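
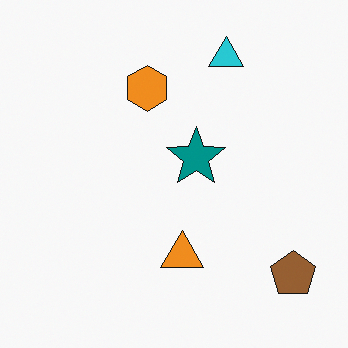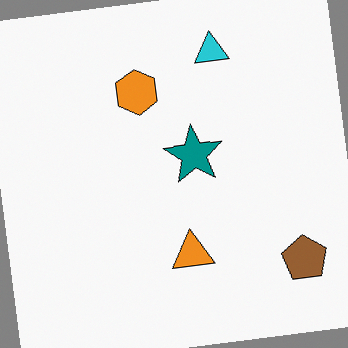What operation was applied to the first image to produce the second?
The transformation is: rotated counter-clockwise by a few degrees.

Every shape is tilted by the same angle and the image corners show triangular fill wedges — a whole-image rotation by a non-right angle.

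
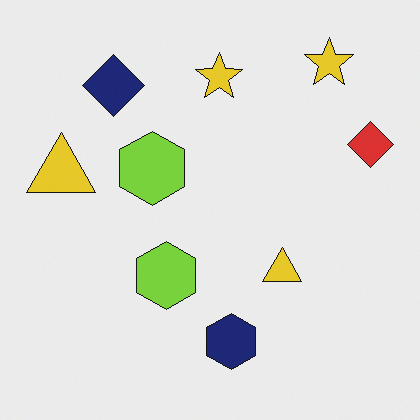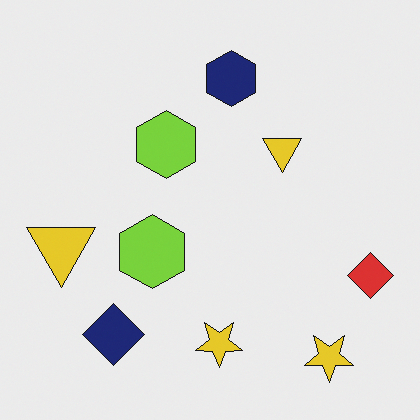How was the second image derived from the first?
This is the original image flipped vertically (top ↔ bottom).

The navy hexagon is in the bottom of the first image and the top of the second — shapes on opposite sides of the horizontal midline have swapped in a mirror flip.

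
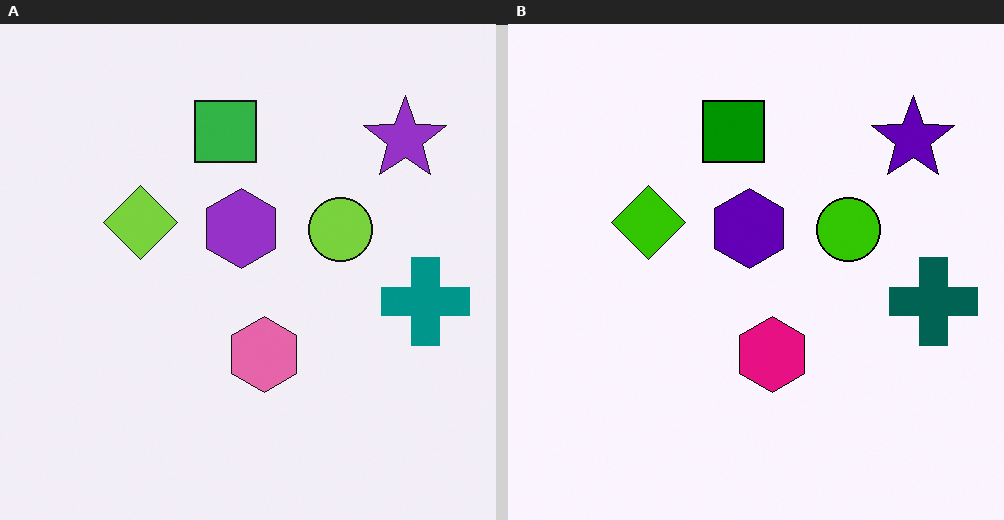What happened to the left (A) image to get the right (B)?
It was boosted in contrast.

Tones are pushed away from mid-grey across the whole image — a global contrast change.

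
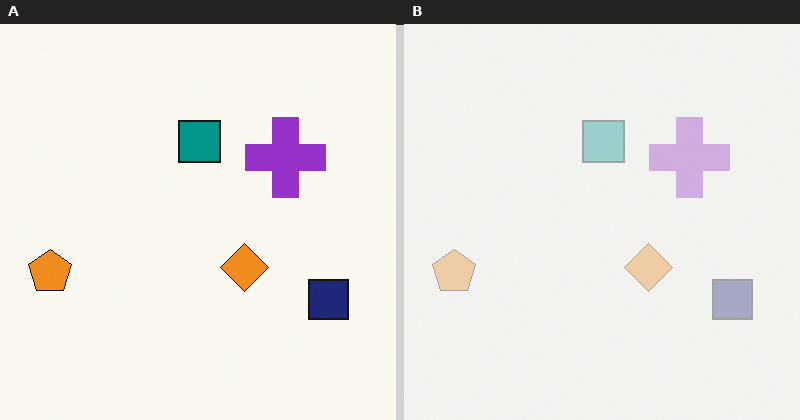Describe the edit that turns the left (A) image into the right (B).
The right (B) image is the left (A) washed out (contrast reduced).

Tones are pushed toward mid-grey across the whole image — a global contrast change.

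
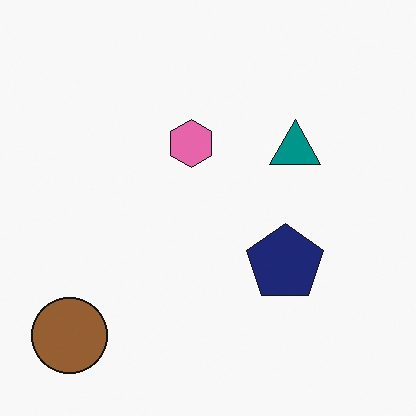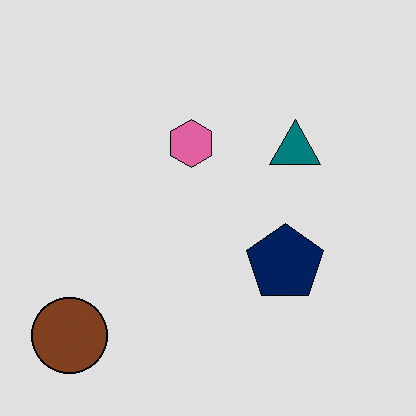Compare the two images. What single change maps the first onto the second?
Posterized to a reduced palette.

Each flat color has snapped to a coarser quantized level — most visibly, the near-white background has dropped to a flat grey.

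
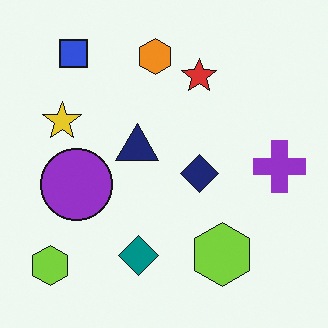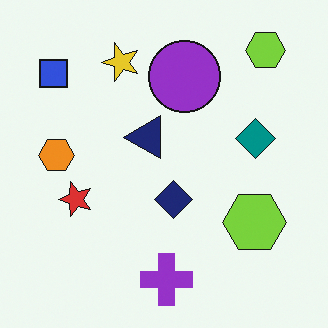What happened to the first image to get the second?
This is the original image transposed (reflected across the top-left ↔ bottom-right diagonal).

Shapes have swapped their row and column positions — what was in the top-right is now in the bottom-left — a diagonal reflection.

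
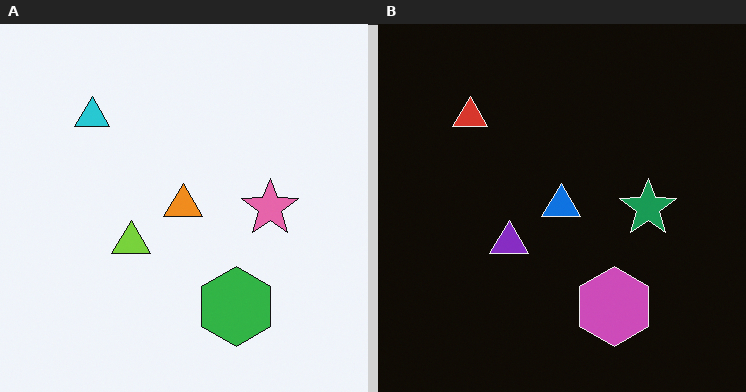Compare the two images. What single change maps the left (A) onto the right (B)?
This is the original image color-inverted (negative).

The light background has become dark and every shape's color is its complement — a photographic negative.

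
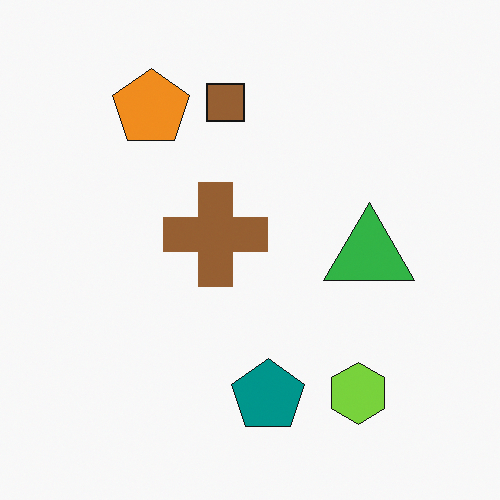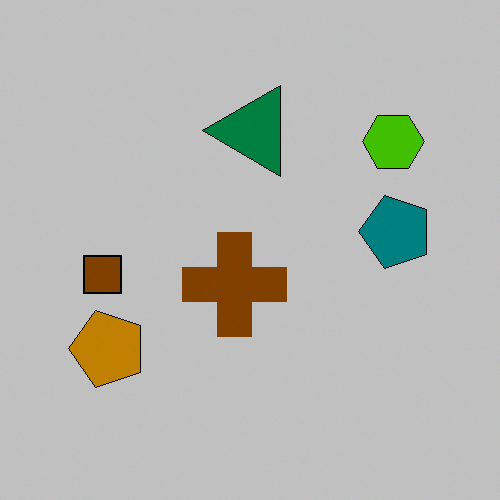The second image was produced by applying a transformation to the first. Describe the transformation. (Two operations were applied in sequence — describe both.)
The second image is the first rotated 90° counter-clockwise, then aggressively posterized.

The lime hexagon sits in the bottom-right of the first image and the top-right of the second — consistent with a whole-image 90° counter-clockwise rotation. Each flat color has snapped to a coarser quantized level — most visibly, the near-white background has dropped to a flat grey.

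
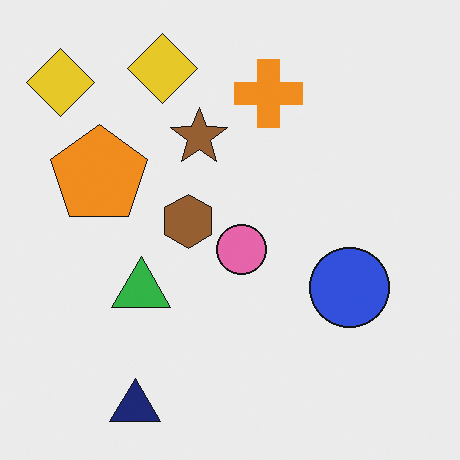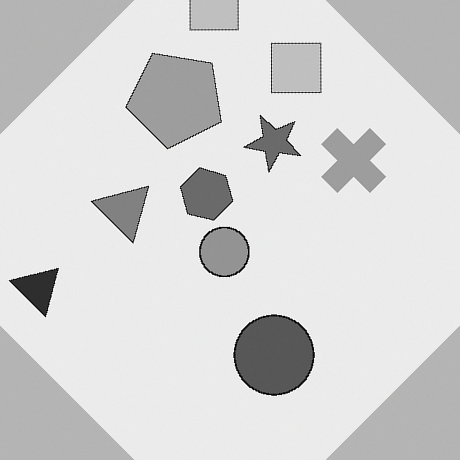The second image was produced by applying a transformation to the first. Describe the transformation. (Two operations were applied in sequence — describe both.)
It was rotated clockwise by a large amount — several tens of degrees, then converted to grayscale.

Every shape is tilted by the same angle and the image corners show triangular fill wedges — a whole-image rotation by a non-right angle. All color is removed — every shape is now a shade of grey.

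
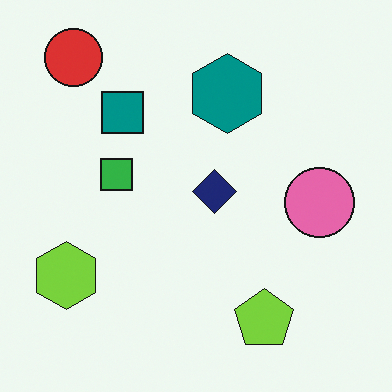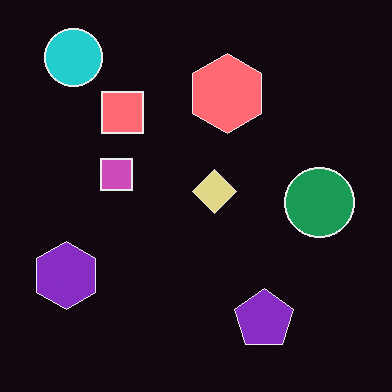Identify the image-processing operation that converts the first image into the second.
This is the original image color-inverted (negative).

The light background has become dark and every shape's color is its complement — a photographic negative.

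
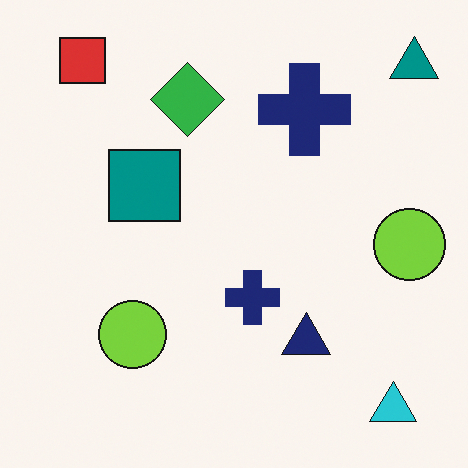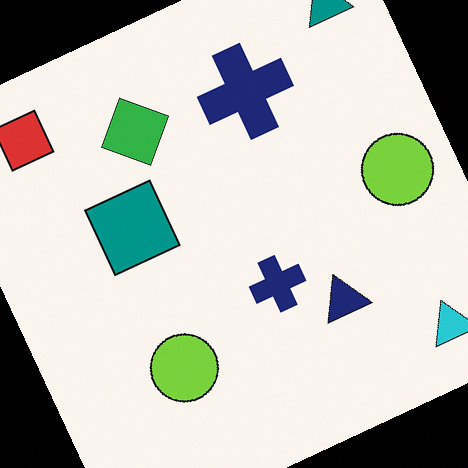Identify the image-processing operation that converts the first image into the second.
The transformation is: rotated counter-clockwise by a moderate amount.

Every shape is tilted by the same angle and the image corners show triangular fill wedges — a whole-image rotation by a non-right angle.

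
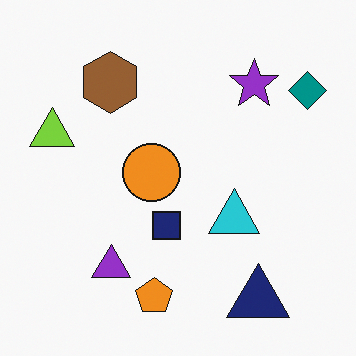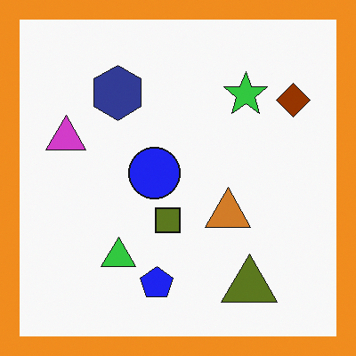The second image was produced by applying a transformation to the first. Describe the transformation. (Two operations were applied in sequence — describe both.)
The image was hue-shifted by a large amount, then framed with a orange border.

Every shape's color has rotated by the same amount around the hue wheel — a uniform hue shift. A solid orange frame runs around the edge of the second image, with the content slightly shrunk inside it.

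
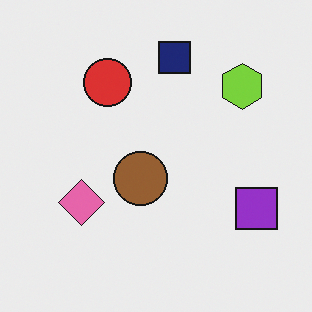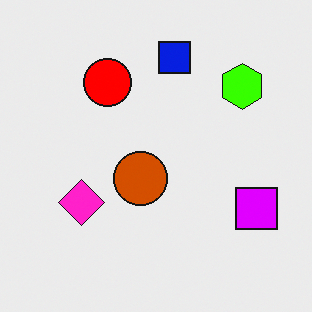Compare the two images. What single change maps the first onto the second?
Heavily oversaturated.

All colors are more vivid — a global saturation change.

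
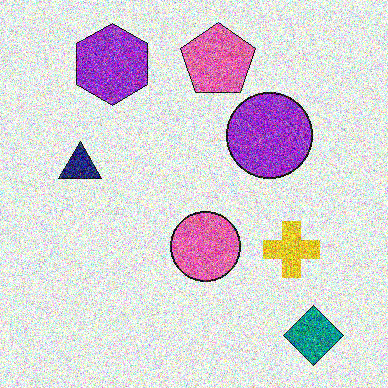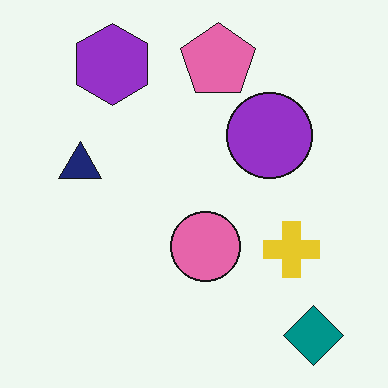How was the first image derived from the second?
Degraded with strong gaussian noise.

Random speckle covers the whole image, including the flat background.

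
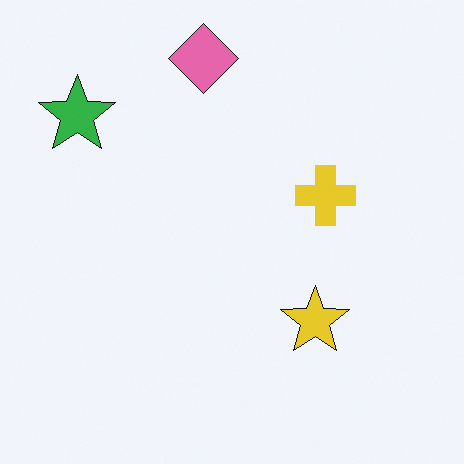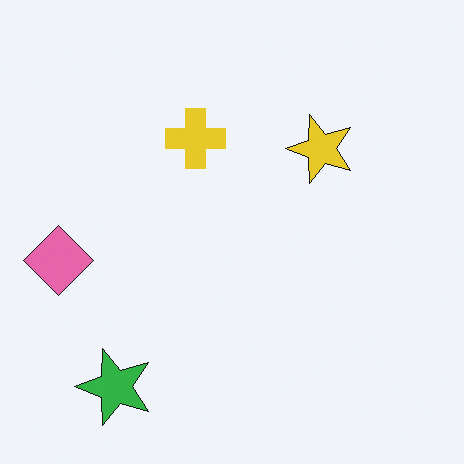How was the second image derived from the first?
It was rotated 90° counter-clockwise.

The green star sits in the top-left of the first image and the bottom-left of the second — consistent with a whole-image 90° counter-clockwise rotation.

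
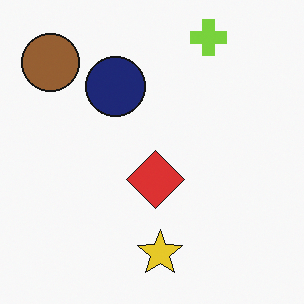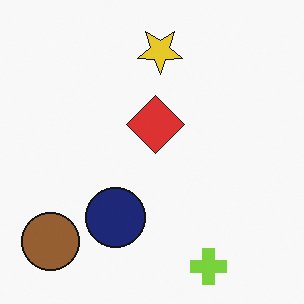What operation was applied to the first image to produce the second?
The image was flipped vertically (top ↔ bottom).

The lime cross is in the top-right of the first image and the bottom-right of the second — shapes on opposite sides of the horizontal midline have swapped in a mirror flip.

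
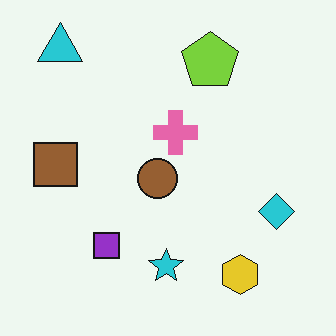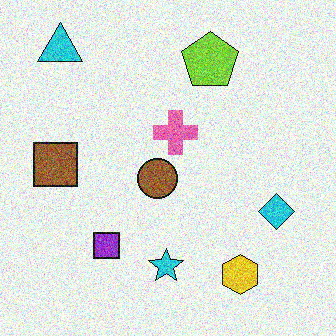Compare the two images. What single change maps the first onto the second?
The second image is the first degraded with heavy additive noise.

Random speckle covers the whole image, including the flat background.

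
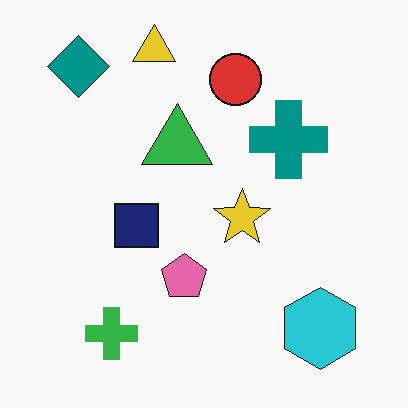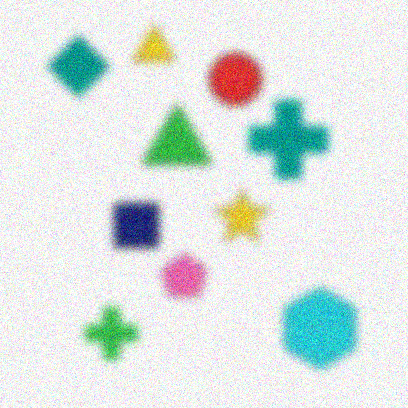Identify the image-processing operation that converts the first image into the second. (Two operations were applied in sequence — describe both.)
The image was noticeably gaussian-blurred, then degraded with visible gaussian noise.

Shape edges and outlines are uniformly softened across the whole image. Random speckle covers the whole image, including the flat background.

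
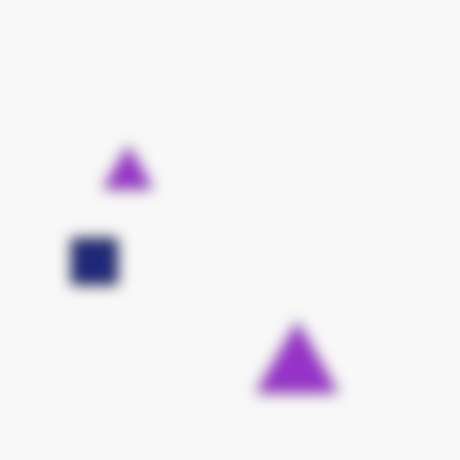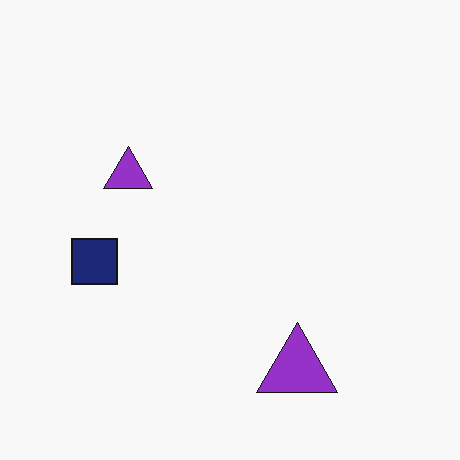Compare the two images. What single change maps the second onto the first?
This is the original image heavily blurred.

Shape edges and outlines are uniformly softened across the whole image.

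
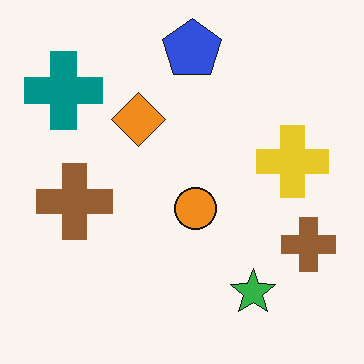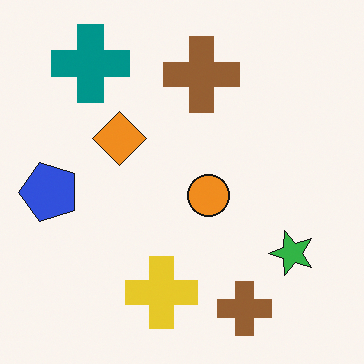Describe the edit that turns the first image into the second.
It was transposed (reflected across the top-left ↔ bottom-right diagonal).

Shapes have swapped their row and column positions — what was in the top-right is now in the bottom-left — a diagonal reflection.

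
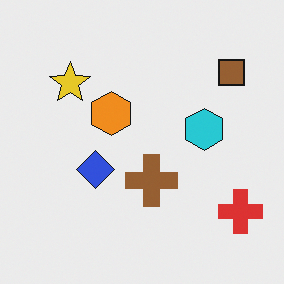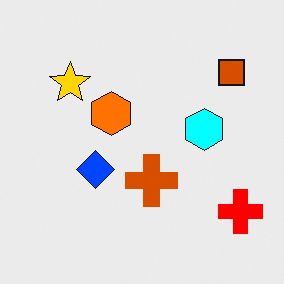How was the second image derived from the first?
The image was heavily oversaturated.

All colors are more vivid — a global saturation change.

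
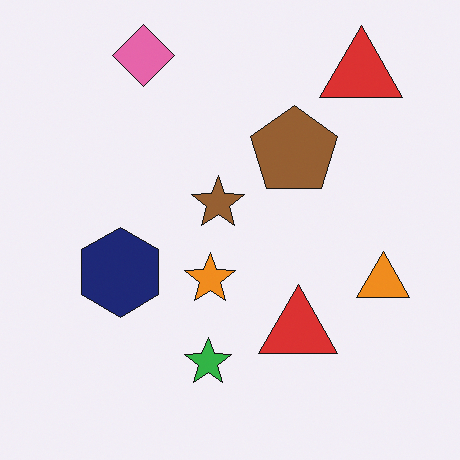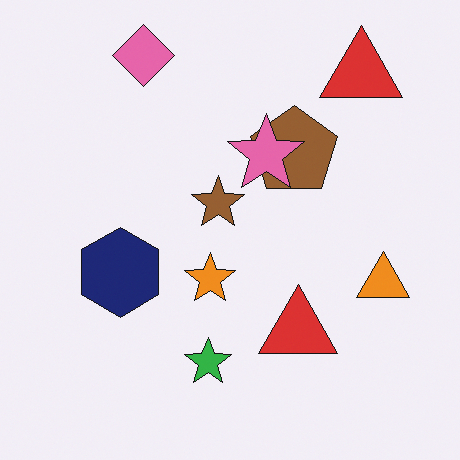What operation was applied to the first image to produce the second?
The second image is the first overlaid with an additional pink star.

A pink star appears in the second image that is absent from the first.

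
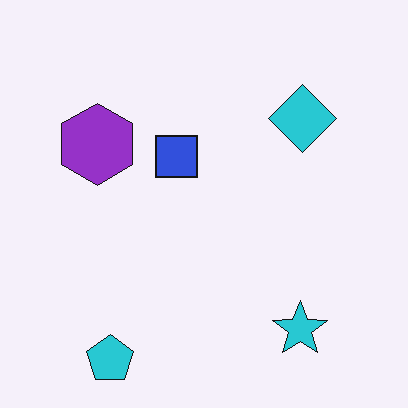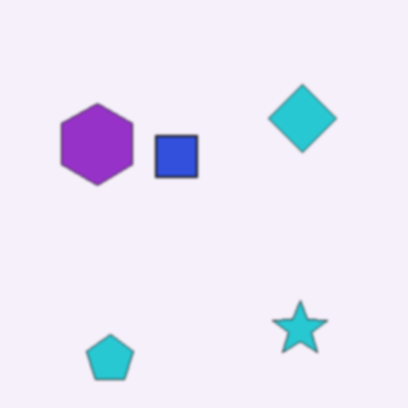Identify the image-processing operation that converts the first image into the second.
The second image is the first given a subtle gaussian blur.

Shape edges and outlines are uniformly softened across the whole image.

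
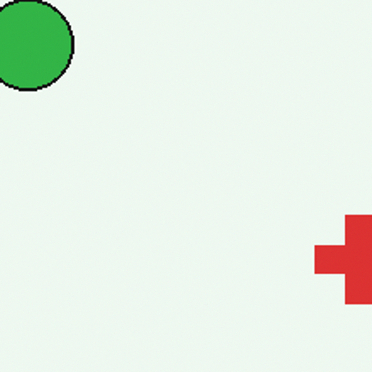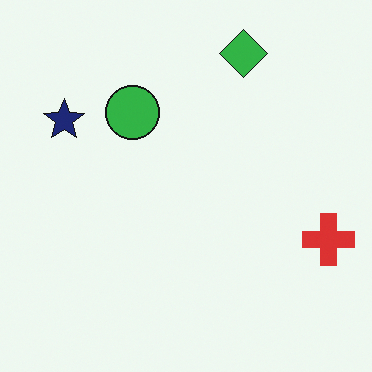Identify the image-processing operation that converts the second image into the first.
It was cropped tightly and scaled back up.

The visible shapes are larger and the field of view is narrower; shapes near the original edges may be partly or wholly outside the frame — a crop-and-rescale.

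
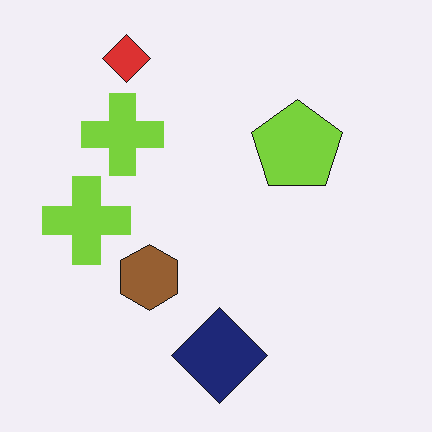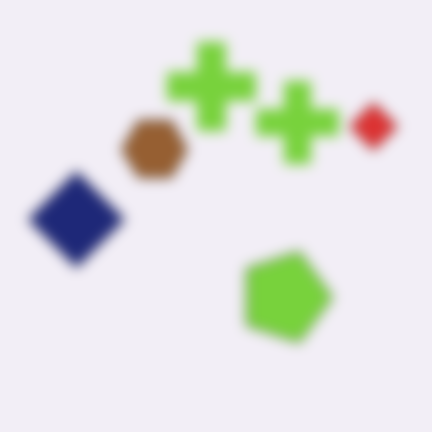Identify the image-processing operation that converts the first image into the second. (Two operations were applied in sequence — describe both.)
The image was rotated 90° clockwise, then strongly gaussian-blurred.

The red diamond sits in the top-left of the first image and the top-right of the second — consistent with a whole-image 90° clockwise rotation. Shape edges and outlines are uniformly softened across the whole image.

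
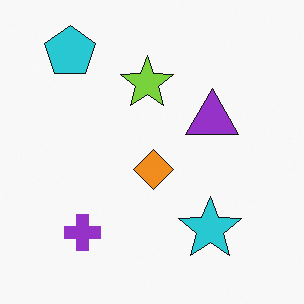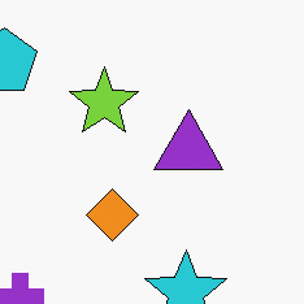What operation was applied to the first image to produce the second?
Cropped to a modestly smaller region and rescaled.

The visible shapes are larger and the field of view is narrower; shapes near the original edges may be partly or wholly outside the frame — a crop-and-rescale.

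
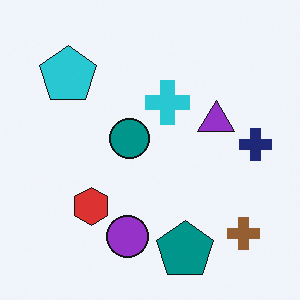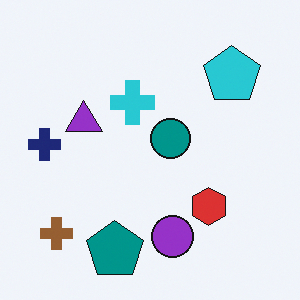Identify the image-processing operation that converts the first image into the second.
Flipped horizontally (left ↔ right).

The navy cross is in the right of the first image and the left of the second — shapes on opposite sides of the vertical midline have swapped in a mirror flip.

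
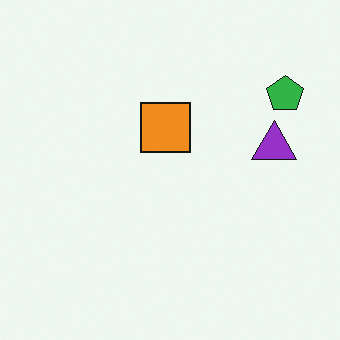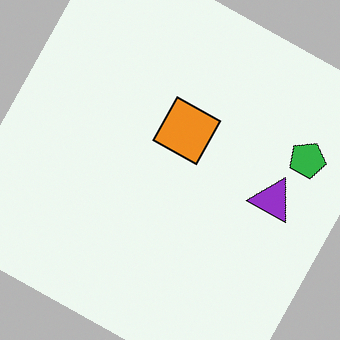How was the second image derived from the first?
The transformation is: rotated clockwise by a clearly visible amount.

Every shape is tilted by the same angle and the image corners show triangular fill wedges — a whole-image rotation by a non-right angle.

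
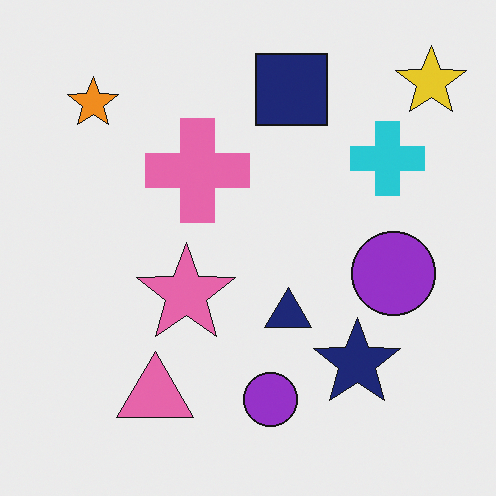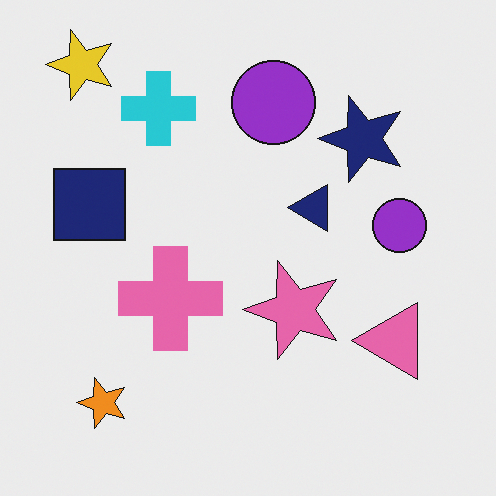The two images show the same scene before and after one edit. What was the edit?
The image was rotated 90° counter-clockwise.

The yellow star sits in the top-right of the first image and the top-left of the second — consistent with a whole-image 90° counter-clockwise rotation.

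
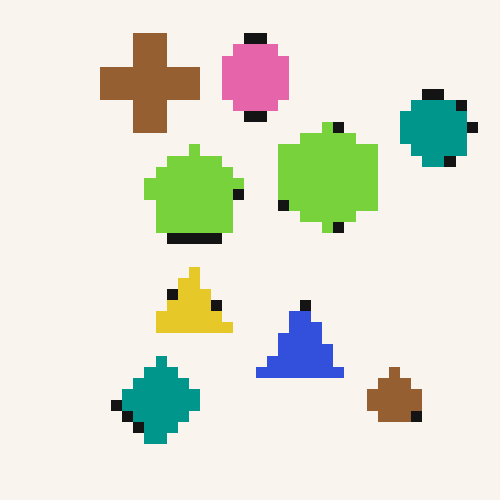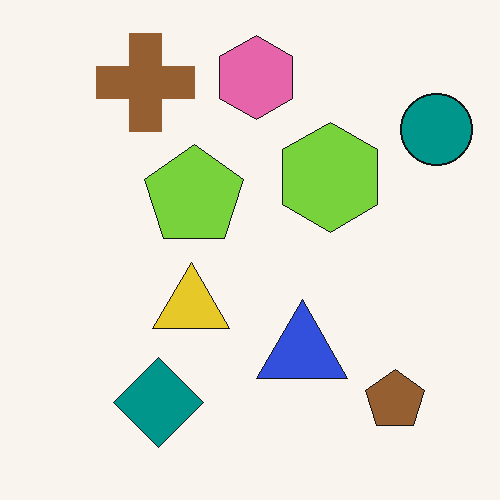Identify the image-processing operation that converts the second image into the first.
The transformation is: heavily pixelated into large blocks.

Shapes are reduced to large square blocks; fine edges and outlines are lost — a downscale-then-upscale (mosaic) effect.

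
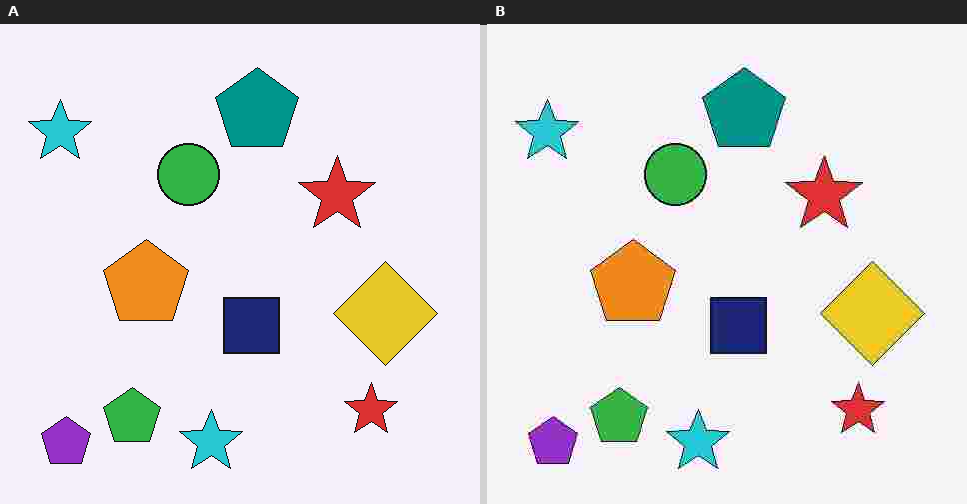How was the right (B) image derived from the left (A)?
It was degraded with heavy JPEG compression.

Blocky 8×8 compression artifacts appear around shape edges and the flat background shows ringing — characteristic JPEG degradation.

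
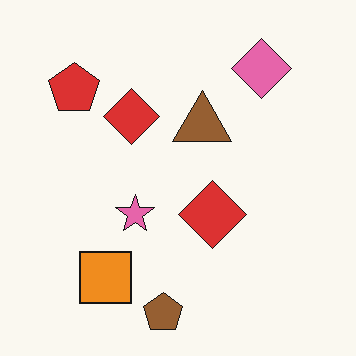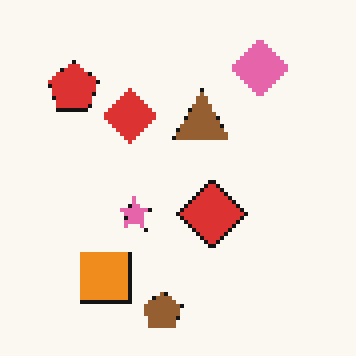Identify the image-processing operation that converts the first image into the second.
This is the original image lightly pixelated (a mild mosaic effect).

Shapes are reduced to large square blocks; fine edges and outlines are lost — a downscale-then-upscale (mosaic) effect.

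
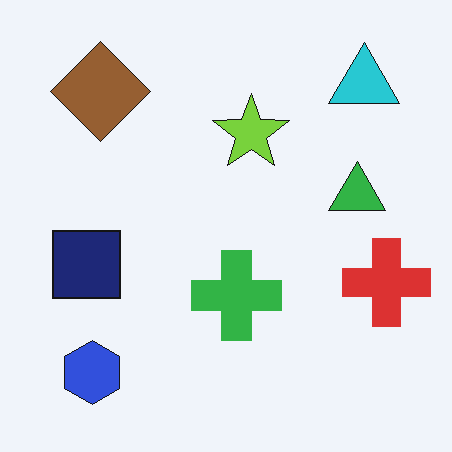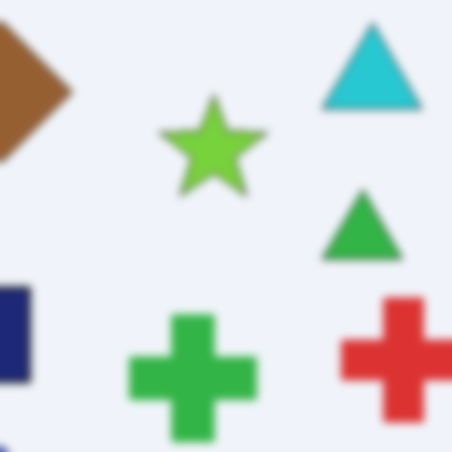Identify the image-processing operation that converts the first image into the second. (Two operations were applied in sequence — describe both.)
This is the original image cropped slightly and scaled back up, then noticeably gaussian-blurred.

The visible shapes are larger and the field of view is narrower; shapes near the original edges may be partly or wholly outside the frame — a crop-and-rescale. Shape edges and outlines are uniformly softened across the whole image.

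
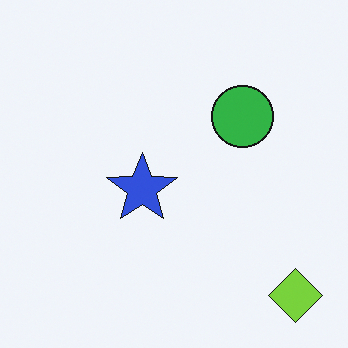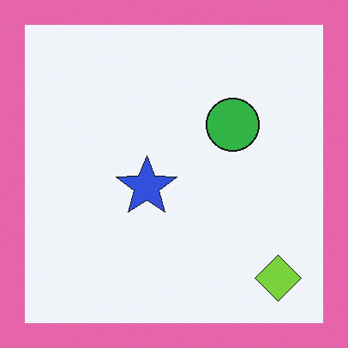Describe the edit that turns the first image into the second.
The transformation is: framed with a pink border.

A solid pink frame runs around the edge of the second image, with the content slightly shrunk inside it.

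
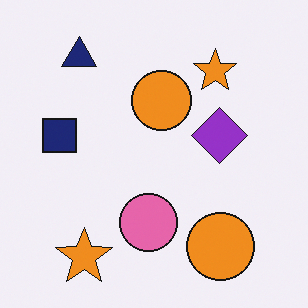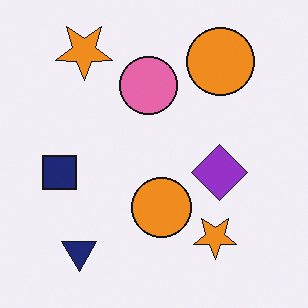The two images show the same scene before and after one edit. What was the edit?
The transformation is: flipped vertically (top ↔ bottom).

The navy triangle is in the top-left of the first image and the bottom-left of the second — shapes on opposite sides of the horizontal midline have swapped in a mirror flip.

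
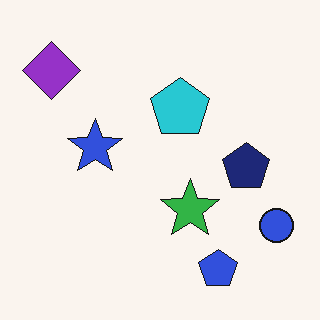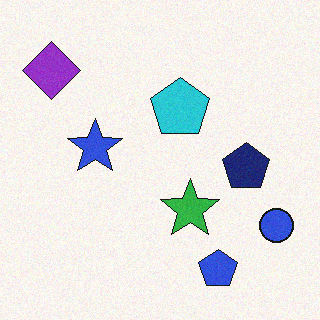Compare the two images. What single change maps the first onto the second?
The transformation is: degraded with a light layer of grain.

Random speckle covers the whole image, including the flat background.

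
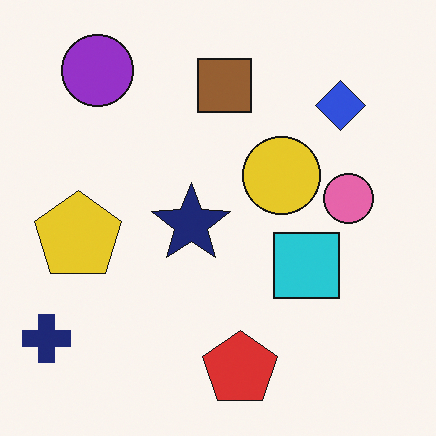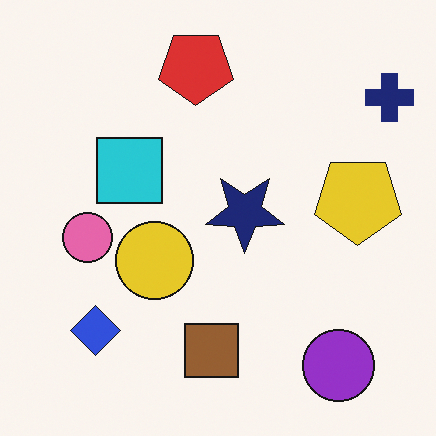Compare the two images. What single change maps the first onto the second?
Rotated 180°.

The navy cross sits in the bottom-left of the first image and the top-right of the second — consistent with a whole-image 180° rotation.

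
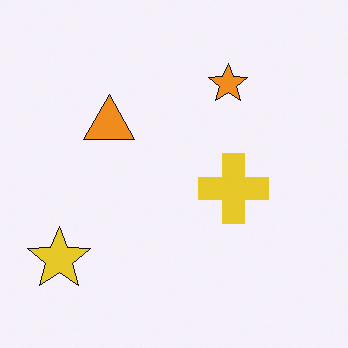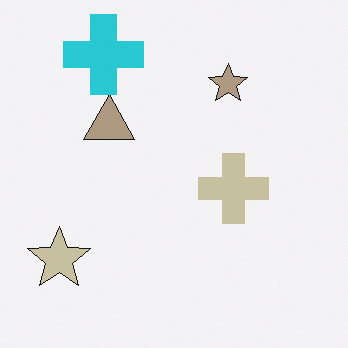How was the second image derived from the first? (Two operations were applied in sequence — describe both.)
The image was made much more muted (saturation change), then overlaid with an additional cyan cross.

All colors are more muted and greyish — a global saturation change. A cyan cross appears in the second image that is absent from the first.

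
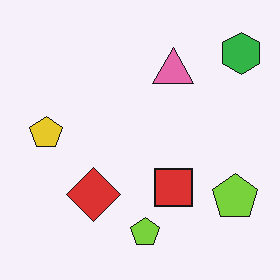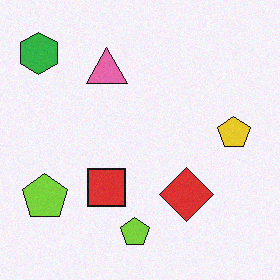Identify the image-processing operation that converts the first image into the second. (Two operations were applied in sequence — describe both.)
The second image is the first flipped horizontally (left ↔ right), then degraded with subtle gaussian noise.

The green hexagon is in the top-right of the first image and the top-left of the second — shapes on opposite sides of the vertical midline have swapped in a mirror flip. Random speckle covers the whole image, including the flat background.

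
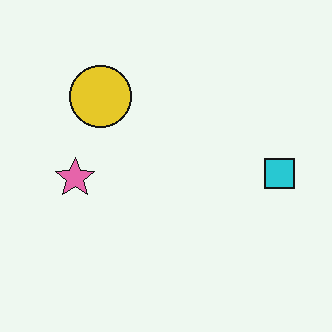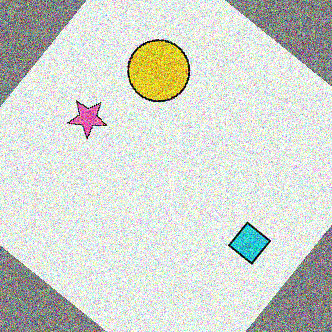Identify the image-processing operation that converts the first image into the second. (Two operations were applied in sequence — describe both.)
This is the original image rotated clockwise by a large amount — several tens of degrees, then degraded with a thick layer of grain.

Every shape is tilted by the same angle and the image corners show triangular fill wedges — a whole-image rotation by a non-right angle. Random speckle covers the whole image, including the flat background.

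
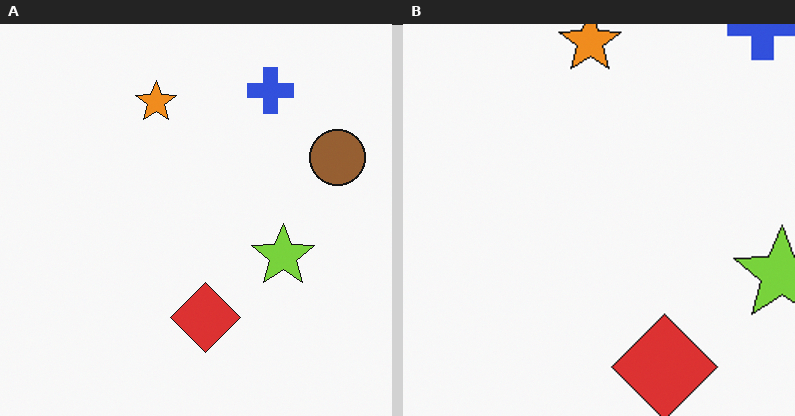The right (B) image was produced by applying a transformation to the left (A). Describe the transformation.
The image was cropped to a modestly smaller region and rescaled.

The visible shapes are larger and the field of view is narrower; shapes near the original edges may be partly or wholly outside the frame — a crop-and-rescale.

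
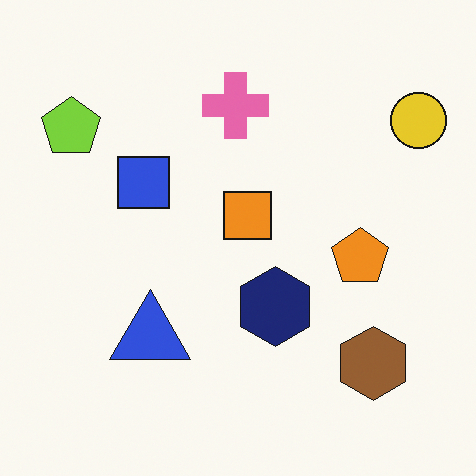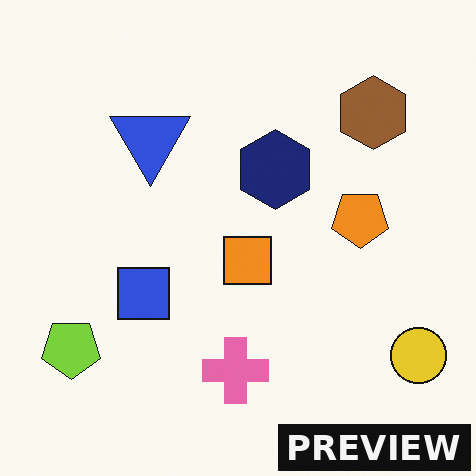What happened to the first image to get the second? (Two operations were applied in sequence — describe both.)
The image was flipped vertically (top ↔ bottom), then watermarked with the text "PREVIEW" in the lower-right corner.

The pink cross is in the top of the first image and the bottom of the second — shapes on opposite sides of the horizontal midline have swapped in a mirror flip. A dark label reading "PREVIEW" appears in the lower-right corner.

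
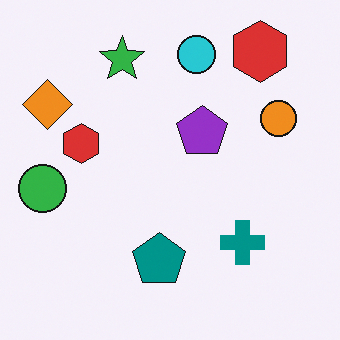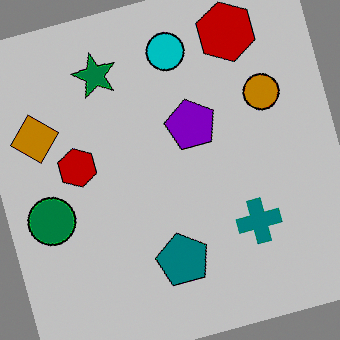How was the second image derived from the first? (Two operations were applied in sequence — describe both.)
The image was rotated counter-clockwise by a clearly visible amount, then heavily posterized to just a handful of flat colors.

Every shape is tilted by the same angle and the image corners show triangular fill wedges — a whole-image rotation by a non-right angle. Each flat color has snapped to a coarser quantized level — most visibly, the near-white background has dropped to a flat grey.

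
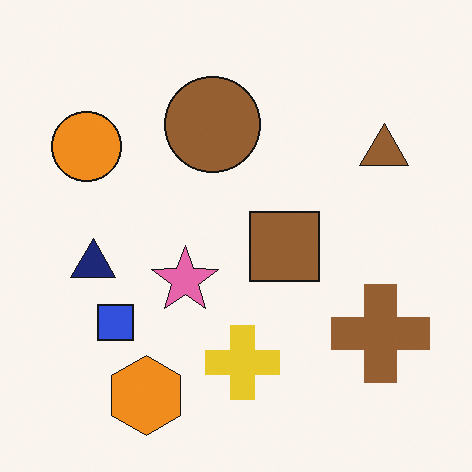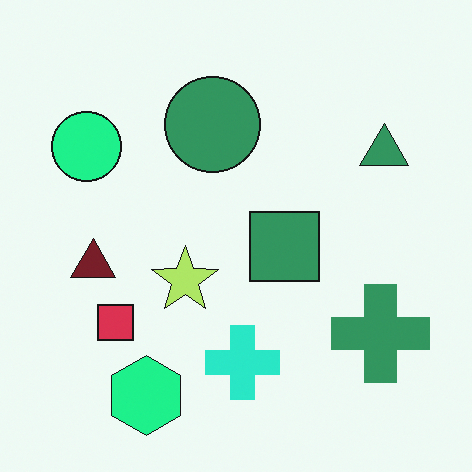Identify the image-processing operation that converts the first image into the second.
This is the original image hue-shifted by a moderate amount.

Every shape's color has rotated by the same amount around the hue wheel — a uniform hue shift.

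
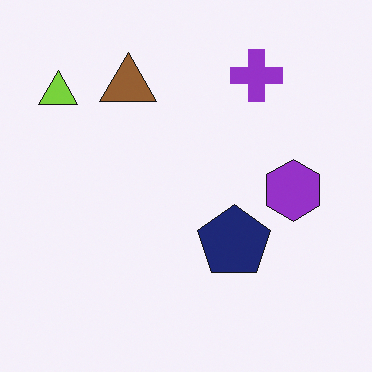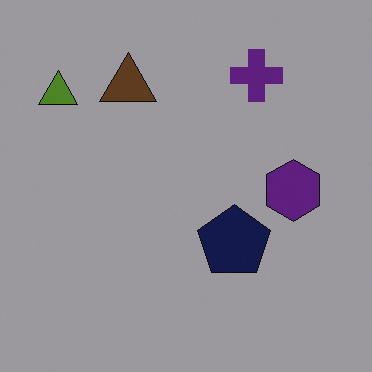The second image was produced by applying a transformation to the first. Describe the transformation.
This is the original image darkened a lot.

Every pixel — background and shapes alike — is uniformly darkened.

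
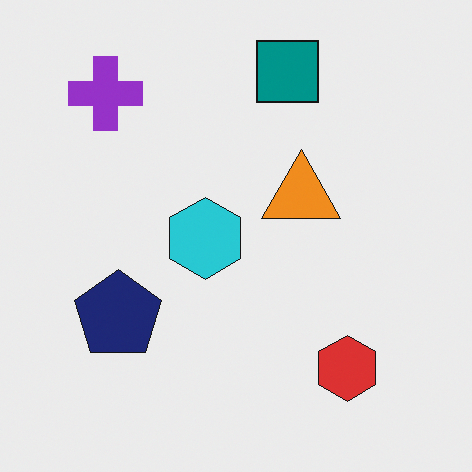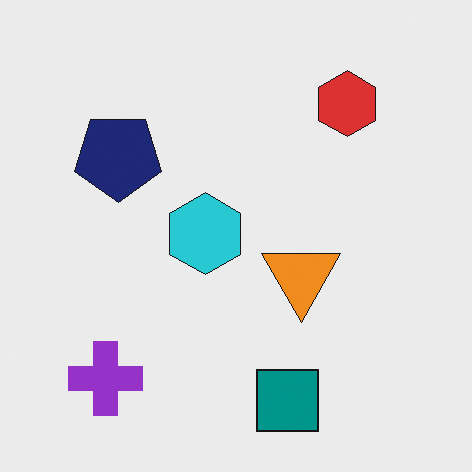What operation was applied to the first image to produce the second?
It was flipped vertically (top ↔ bottom).

The teal square is in the top of the first image and the bottom of the second — shapes on opposite sides of the horizontal midline have swapped in a mirror flip.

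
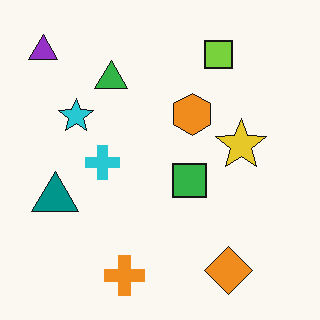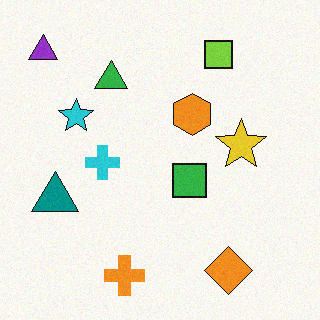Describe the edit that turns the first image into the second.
The image was degraded with a light layer of grain.

Random speckle covers the whole image, including the flat background.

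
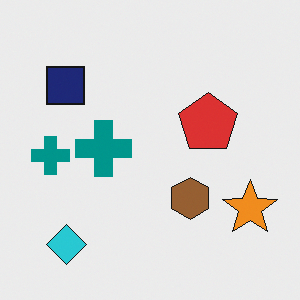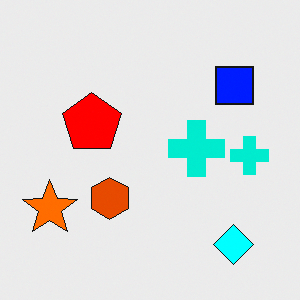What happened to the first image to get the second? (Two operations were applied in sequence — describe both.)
This is the original image flipped horizontally (left ↔ right), then made much more vivid (saturation change).

The orange star is in the bottom-right of the first image and the bottom-left of the second — shapes on opposite sides of the vertical midline have swapped in a mirror flip. All colors are more vivid — a global saturation change.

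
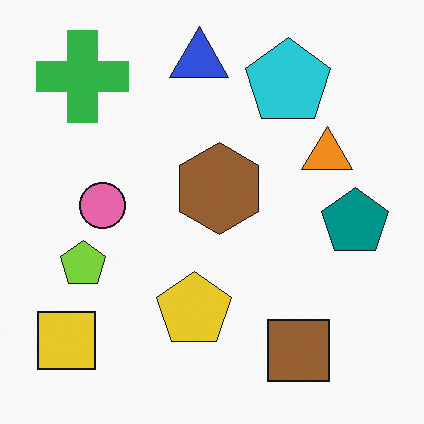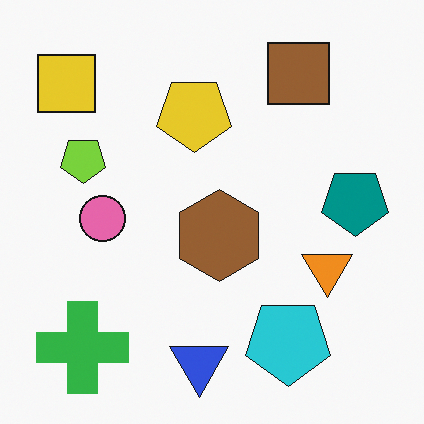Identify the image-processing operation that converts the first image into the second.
The second image is the first flipped vertically (top ↔ bottom).

The blue triangle is in the top of the first image and the bottom of the second — shapes on opposite sides of the horizontal midline have swapped in a mirror flip.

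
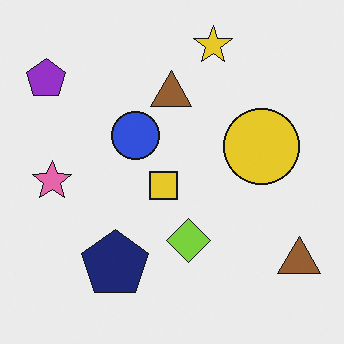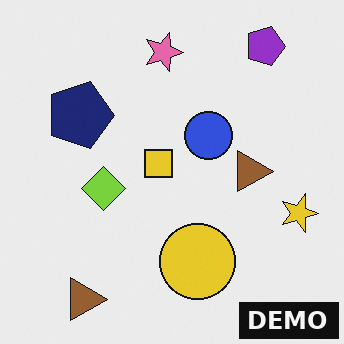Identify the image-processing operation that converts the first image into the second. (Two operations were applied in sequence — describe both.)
It was rotated 90° clockwise, then watermarked with the text "DEMO" in the lower-right corner.

The purple pentagon sits in the top-left of the first image and the top-right of the second — consistent with a whole-image 90° clockwise rotation. A dark label reading "DEMO" appears in the lower-right corner.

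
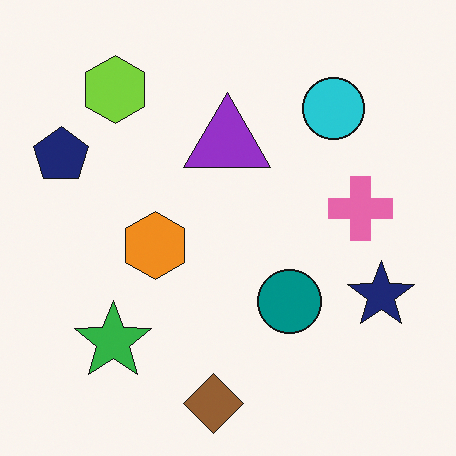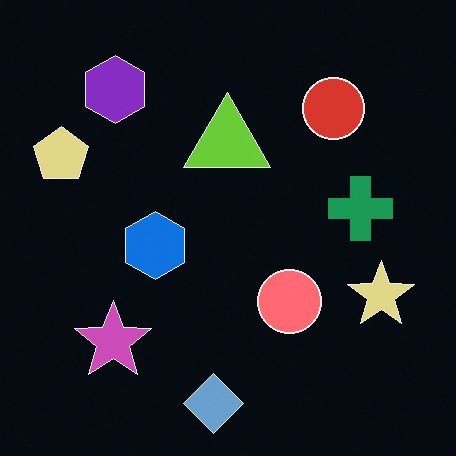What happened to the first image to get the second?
The image was color-inverted (negative).

The light background has become dark and every shape's color is its complement — a photographic negative.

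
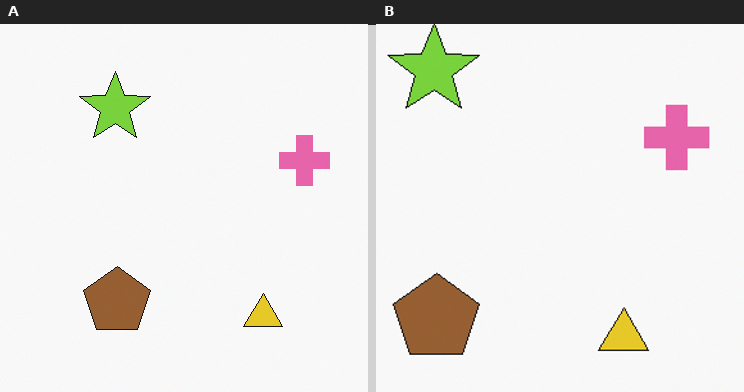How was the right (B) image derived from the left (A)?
This is the original image cropped to a modestly smaller region and rescaled.

The visible shapes are larger and the field of view is narrower; shapes near the original edges may be partly or wholly outside the frame — a crop-and-rescale.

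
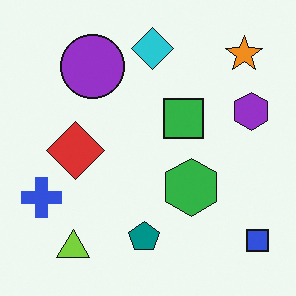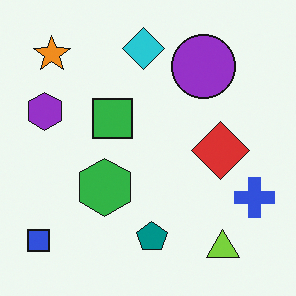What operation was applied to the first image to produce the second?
This is the original image flipped horizontally (left ↔ right).

The blue square is in the bottom-right of the first image and the bottom-left of the second — shapes on opposite sides of the vertical midline have swapped in a mirror flip.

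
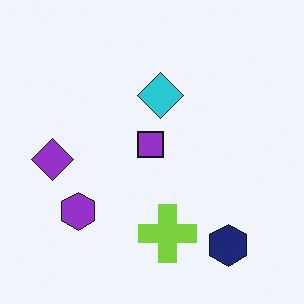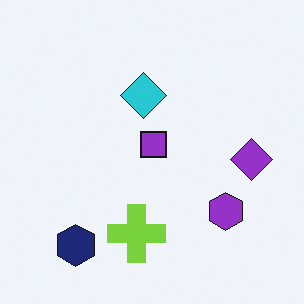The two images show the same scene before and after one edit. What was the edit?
This is the original image flipped horizontally (left ↔ right).

The purple diamond is in the left of the first image and the right of the second — shapes on opposite sides of the vertical midline have swapped in a mirror flip.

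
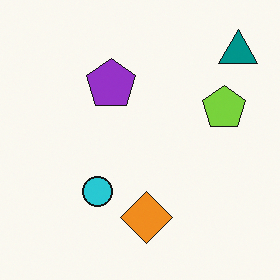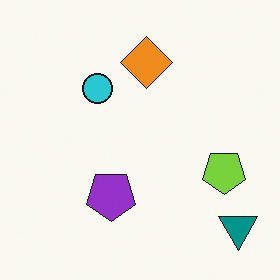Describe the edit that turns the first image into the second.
The second image is the first flipped vertically (top ↔ bottom).

The teal triangle is in the top-right of the first image and the bottom-right of the second — shapes on opposite sides of the horizontal midline have swapped in a mirror flip.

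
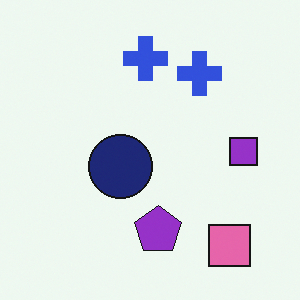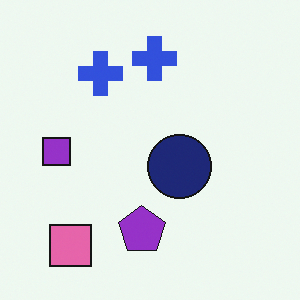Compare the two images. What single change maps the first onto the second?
It was flipped horizontally (left ↔ right).

The purple square is in the right of the first image and the left of the second — shapes on opposite sides of the vertical midline have swapped in a mirror flip.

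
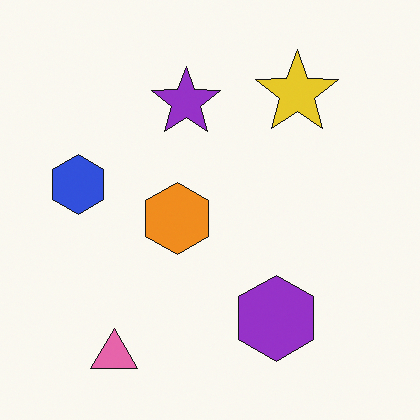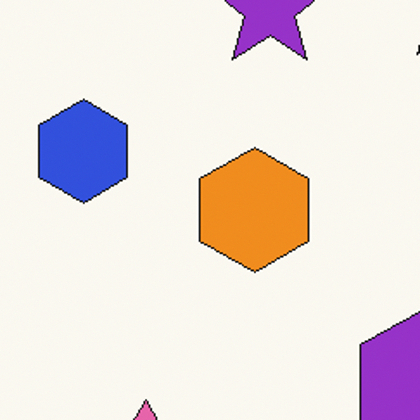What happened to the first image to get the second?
It was cropped tightly and scaled back up.

The visible shapes are larger and the field of view is narrower; shapes near the original edges may be partly or wholly outside the frame — a crop-and-rescale.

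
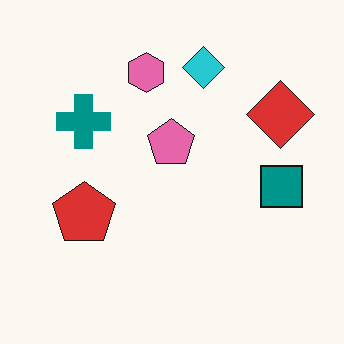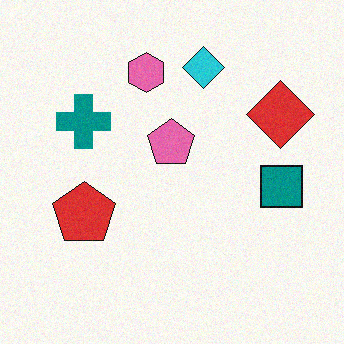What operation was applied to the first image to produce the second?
The second image is the first degraded with subtle gaussian noise.

Random speckle covers the whole image, including the flat background.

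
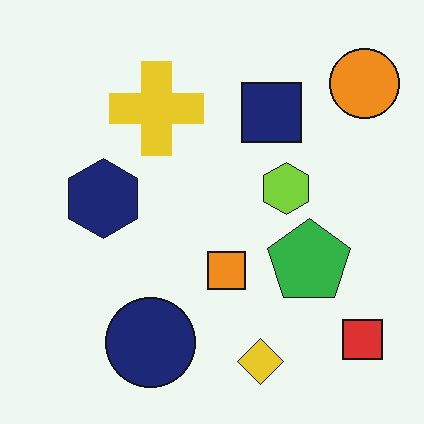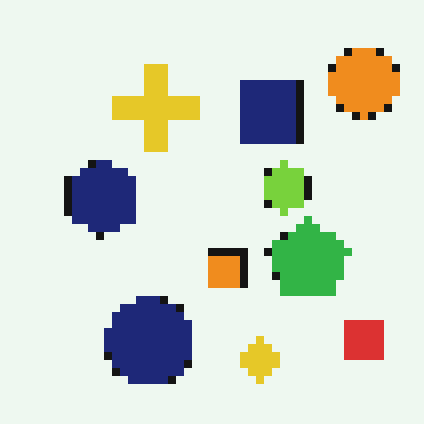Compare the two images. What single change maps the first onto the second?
This is the original image moderately pixelated.

Shapes are reduced to large square blocks; fine edges and outlines are lost — a downscale-then-upscale (mosaic) effect.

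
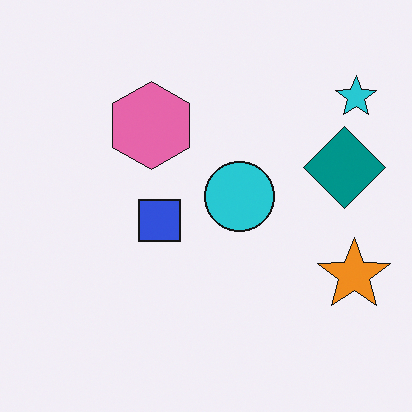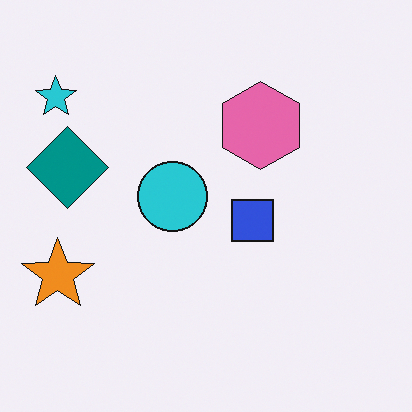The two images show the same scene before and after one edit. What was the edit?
The transformation is: flipped horizontally (left ↔ right).

The cyan star is in the top-right of the first image and the top-left of the second — shapes on opposite sides of the vertical midline have swapped in a mirror flip.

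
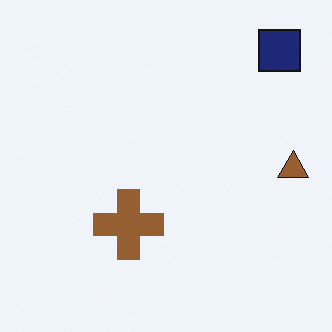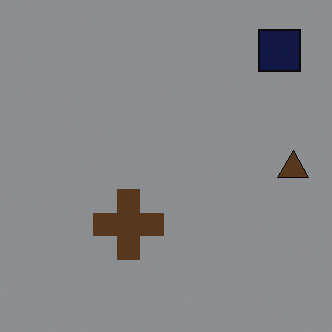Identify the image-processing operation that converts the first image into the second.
Substantially darkened.

Every pixel — background and shapes alike — is uniformly darkened.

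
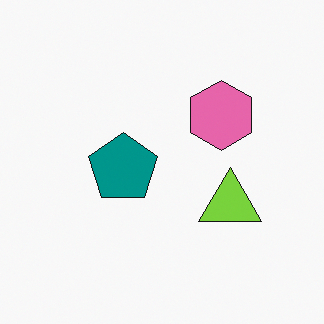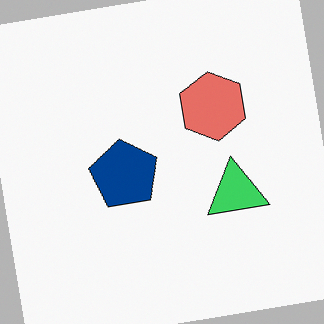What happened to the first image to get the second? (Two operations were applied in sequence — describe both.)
The image was rotated counter-clockwise by a small amount, then hue-shifted by a small amount.

Every shape is tilted by the same angle and the image corners show triangular fill wedges — a whole-image rotation by a non-right angle. Every shape's color has rotated by the same amount around the hue wheel — a uniform hue shift.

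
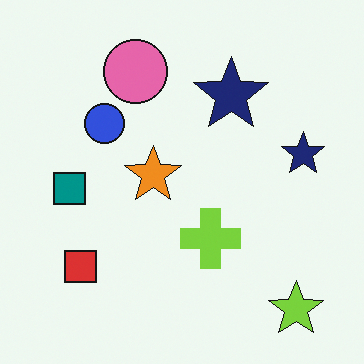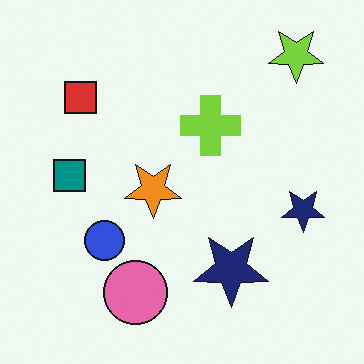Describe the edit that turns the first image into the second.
It was flipped vertically (top ↔ bottom).

The lime star is in the bottom-right of the first image and the top-right of the second — shapes on opposite sides of the horizontal midline have swapped in a mirror flip.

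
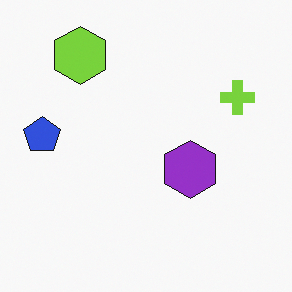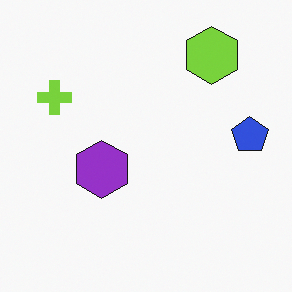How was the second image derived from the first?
The image was flipped horizontally (left ↔ right).

The blue pentagon is in the left of the first image and the right of the second — shapes on opposite sides of the vertical midline have swapped in a mirror flip.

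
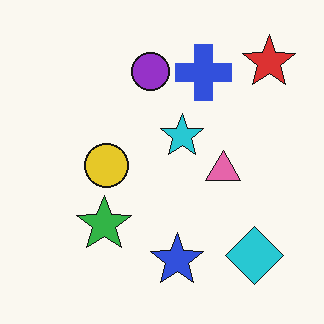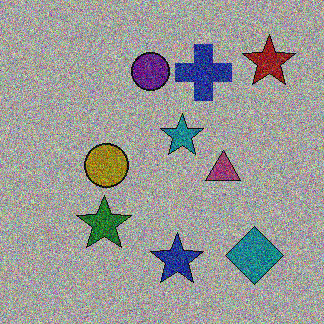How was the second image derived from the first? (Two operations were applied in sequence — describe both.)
The second image is the first substantially darkened, then degraded with strong gaussian noise.

Every pixel — background and shapes alike — is uniformly darkened. Random speckle covers the whole image, including the flat background.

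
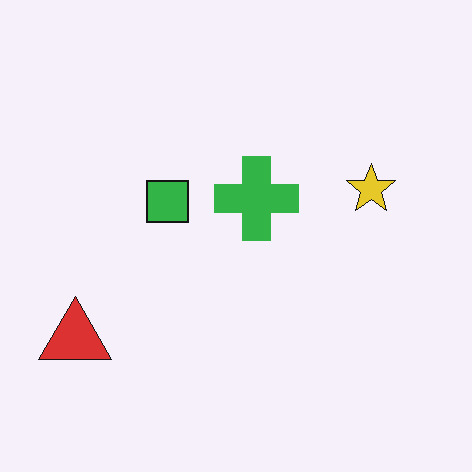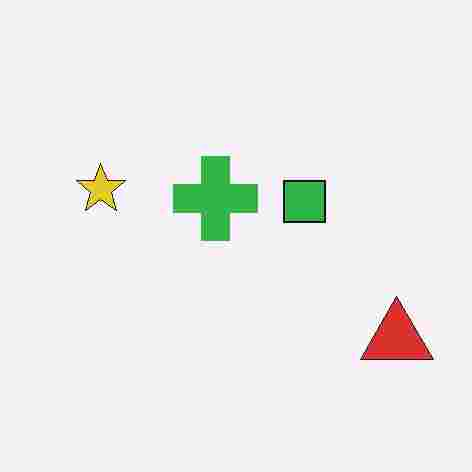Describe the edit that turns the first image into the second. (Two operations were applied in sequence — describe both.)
The second image is the first flipped horizontally (left ↔ right), then degraded with heavy JPEG compression.

The red triangle is in the bottom-left of the first image and the bottom-right of the second — shapes on opposite sides of the vertical midline have swapped in a mirror flip. Blocky 8×8 compression artifacts appear around shape edges and the flat background shows ringing — characteristic JPEG degradation.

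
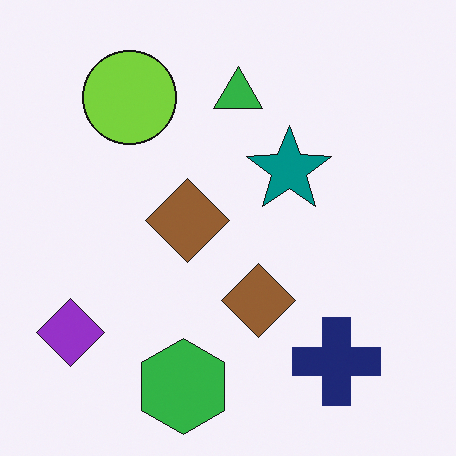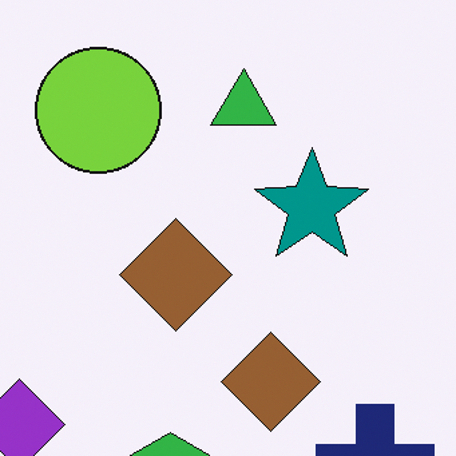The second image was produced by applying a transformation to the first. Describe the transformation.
The transformation is: cropped slightly and scaled back up.

The visible shapes are larger and the field of view is narrower; shapes near the original edges may be partly or wholly outside the frame — a crop-and-rescale.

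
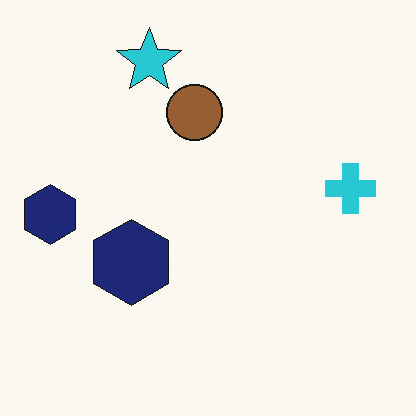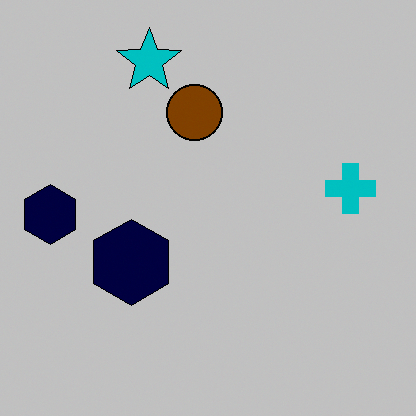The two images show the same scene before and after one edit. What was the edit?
It was aggressively posterized.

Each flat color has snapped to a coarser quantized level — most visibly, the near-white background has dropped to a flat grey.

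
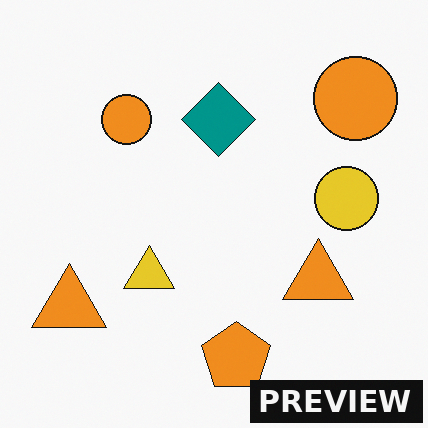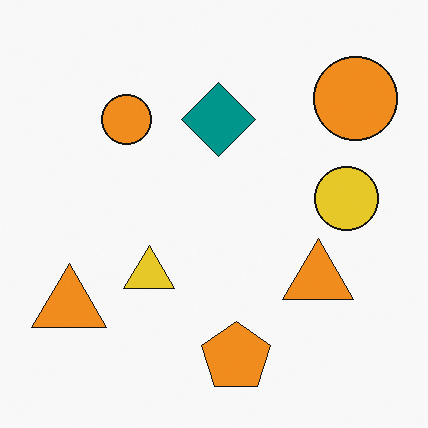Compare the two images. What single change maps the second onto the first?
The transformation is: watermarked with the text "PREVIEW" in the lower-right corner.

A dark label reading "PREVIEW" appears in the lower-right corner.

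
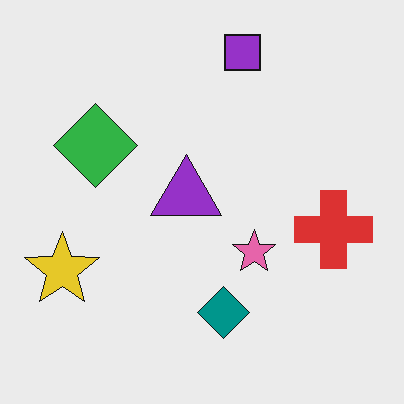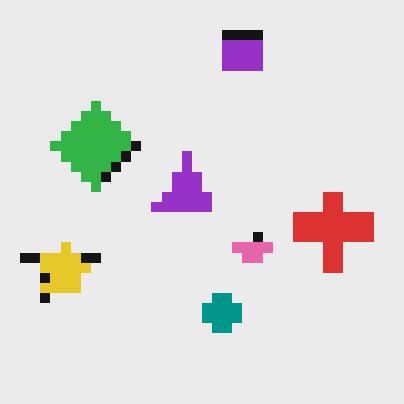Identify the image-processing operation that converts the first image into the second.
The transformation is: heavily pixelated into large blocks.

Shapes are reduced to large square blocks; fine edges and outlines are lost — a downscale-then-upscale (mosaic) effect.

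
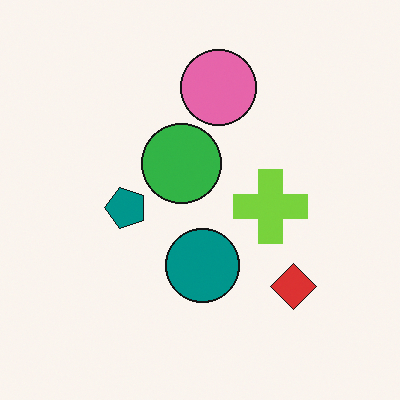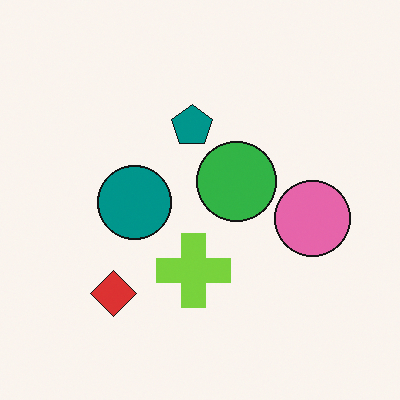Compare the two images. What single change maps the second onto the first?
Rotated 90° counter-clockwise.

The red diamond sits in the bottom-left of the second image and the bottom-right of the first — consistent with a whole-image 90° counter-clockwise rotation.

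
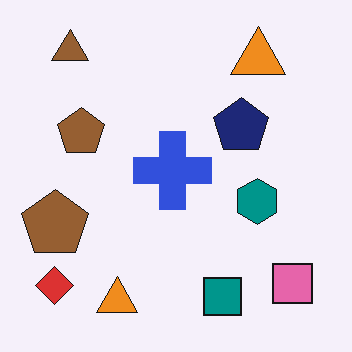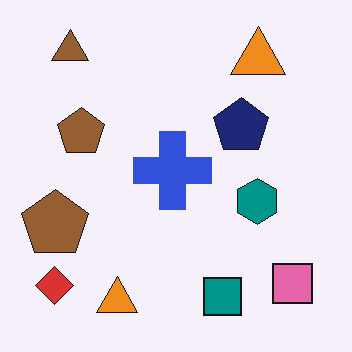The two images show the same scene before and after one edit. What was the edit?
It was JPEG-compressed with visible artifacts.

Blocky 8×8 compression artifacts appear around shape edges and the flat background shows ringing — characteristic JPEG degradation.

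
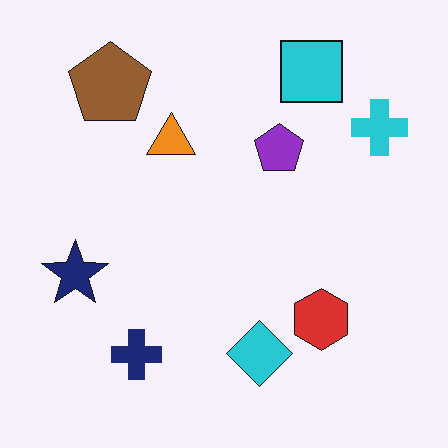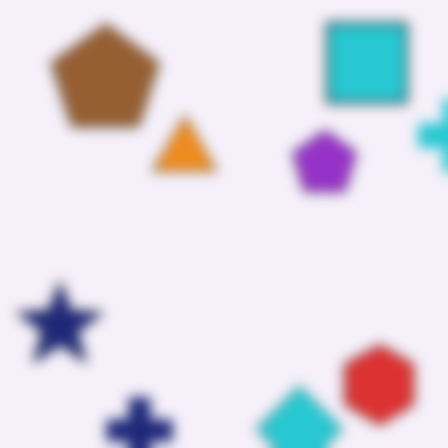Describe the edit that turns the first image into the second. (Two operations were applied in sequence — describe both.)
It was cropped to a modestly smaller region and rescaled, then strongly gaussian-blurred.

The visible shapes are larger and the field of view is narrower; shapes near the original edges may be partly or wholly outside the frame — a crop-and-rescale. Shape edges and outlines are uniformly softened across the whole image.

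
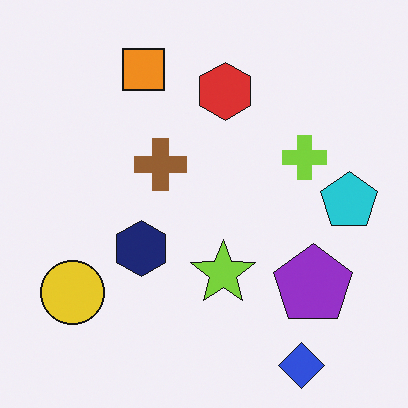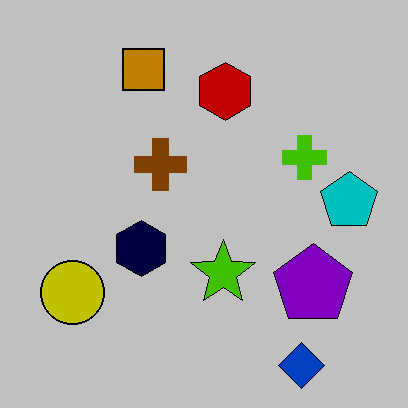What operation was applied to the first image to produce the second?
It was aggressively posterized.

Each flat color has snapped to a coarser quantized level — most visibly, the near-white background has dropped to a flat grey.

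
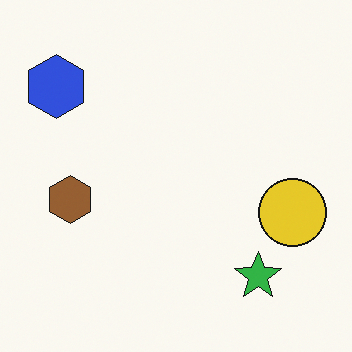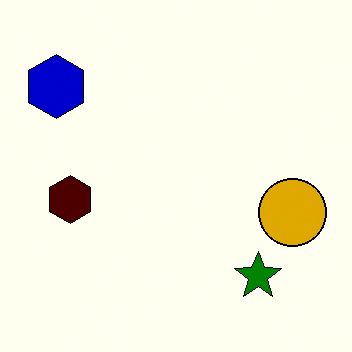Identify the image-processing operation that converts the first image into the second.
This is the original image given much higher contrast.

Tones are pushed away from mid-grey across the whole image — a global contrast change.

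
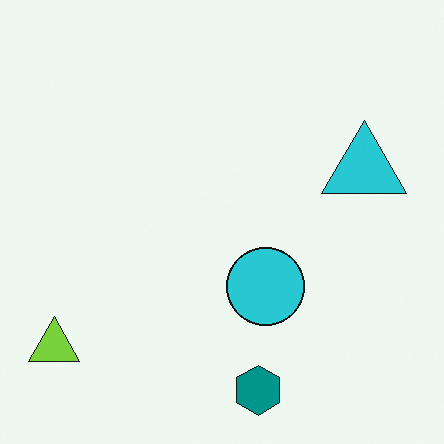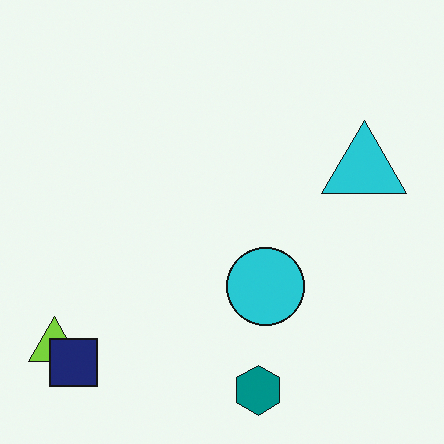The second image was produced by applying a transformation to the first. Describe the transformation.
Overlaid with an additional navy square.

A navy square appears in the second image that is absent from the first.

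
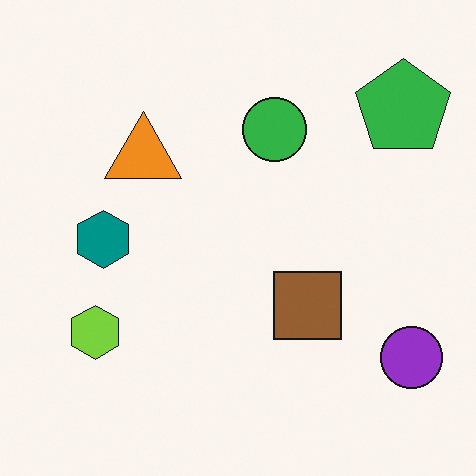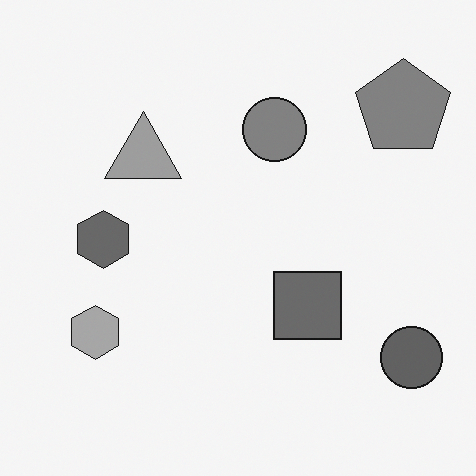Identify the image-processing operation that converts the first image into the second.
This is the original image converted to grayscale.

All color is removed — every shape is now a shade of grey.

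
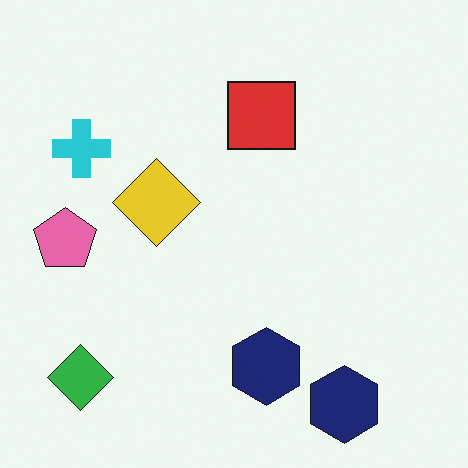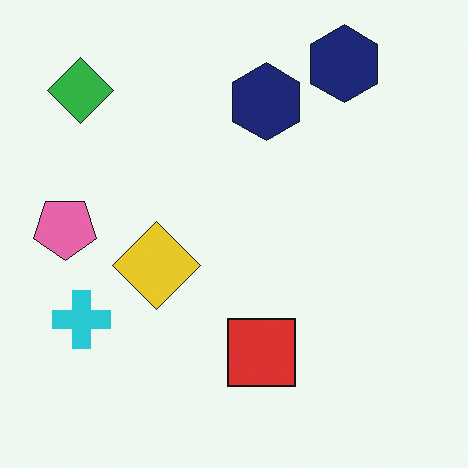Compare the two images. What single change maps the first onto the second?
The second image is the first flipped vertically (top ↔ bottom).

The green diamond is in the bottom-left of the first image and the top-left of the second — shapes on opposite sides of the horizontal midline have swapped in a mirror flip.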